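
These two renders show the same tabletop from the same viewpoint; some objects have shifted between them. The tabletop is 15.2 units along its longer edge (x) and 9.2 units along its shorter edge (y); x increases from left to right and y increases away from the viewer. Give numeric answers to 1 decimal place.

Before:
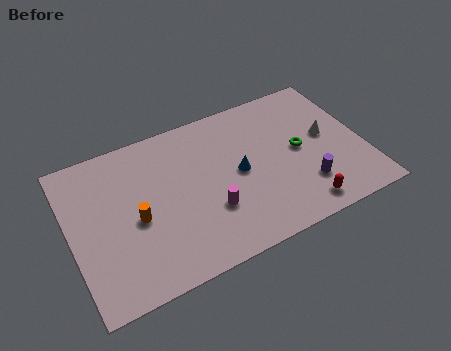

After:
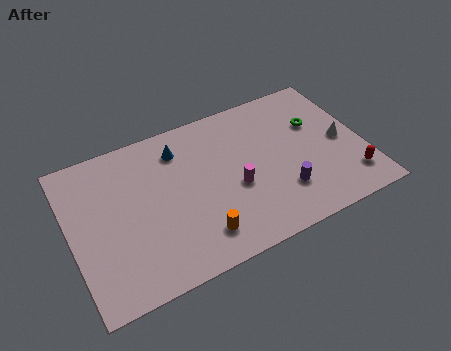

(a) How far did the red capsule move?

2.8

The red capsule was near (11.5, 1.2) before and (14.2, 1.9) after, so it travelled √(2.7² + 0.7²) ≈ 2.8 units.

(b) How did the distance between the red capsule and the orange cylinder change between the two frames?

-0.7

The distance was about 8.7 in the first image and 8.0 in the second, so they moved 0.7 units closer together.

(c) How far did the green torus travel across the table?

1.7

The green torus was near (11.9, 4.7) before and (13.0, 6.0) after, so it travelled √(1.1² + 1.3²) ≈ 1.7 units.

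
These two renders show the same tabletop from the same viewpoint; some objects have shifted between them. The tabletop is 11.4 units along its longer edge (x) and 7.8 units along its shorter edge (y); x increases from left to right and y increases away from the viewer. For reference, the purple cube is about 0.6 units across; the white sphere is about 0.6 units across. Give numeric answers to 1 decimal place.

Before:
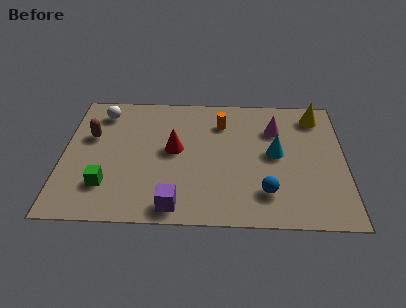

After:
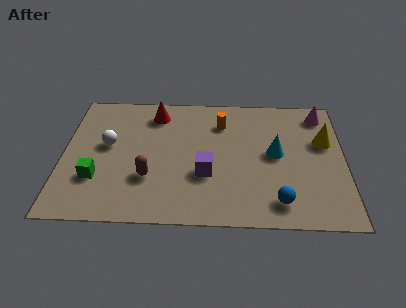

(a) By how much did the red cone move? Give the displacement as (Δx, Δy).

(-0.8, 2.2)

The red cone was at about (4.5, 4.2) and moved to about (3.7, 6.4).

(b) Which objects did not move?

the orange cylinder and the cyan cone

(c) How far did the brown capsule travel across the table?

3.4

From (1.1, 4.9) to (3.5, 2.5), the brown capsule covered √(2.4² + 2.4²) ≈ 3.4 units.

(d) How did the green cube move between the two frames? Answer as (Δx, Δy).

(-0.4, 0.4)

The green cube was at about (1.8, 2.0) and moved to about (1.4, 2.4).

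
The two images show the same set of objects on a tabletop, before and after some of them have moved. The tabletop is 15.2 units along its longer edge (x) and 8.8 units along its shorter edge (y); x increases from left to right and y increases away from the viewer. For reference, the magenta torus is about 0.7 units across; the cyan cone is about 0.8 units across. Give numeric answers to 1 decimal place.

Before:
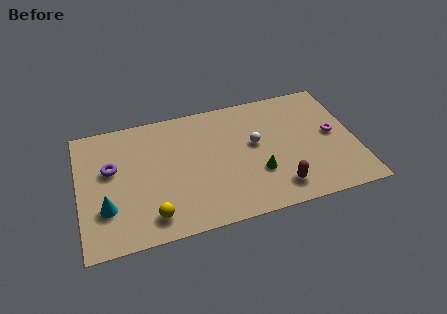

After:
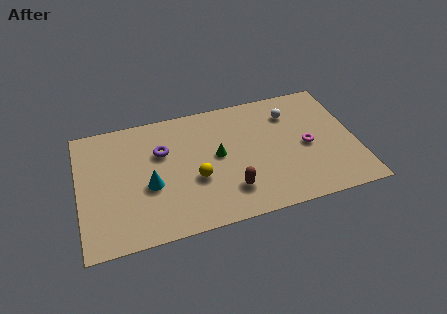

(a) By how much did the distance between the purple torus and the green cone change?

-5.1

They were about 8.3 units apart before and 3.2 after — 5.1 units closer together.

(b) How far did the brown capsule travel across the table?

2.6

From (10.7, 1.6) to (8.1, 2.1), the brown capsule covered √(2.6² + 0.5²) ≈ 2.6 units.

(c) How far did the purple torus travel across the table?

2.8

The purple torus moved from about (1.8, 5.3) to (4.6, 5.8), a distance of √(2.8² + 0.5²) ≈ 2.8.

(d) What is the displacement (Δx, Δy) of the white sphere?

(2.1, 1.7)

From the two frames, the white sphere sits at roughly (9.7, 5.0) before and (11.8, 6.7) after.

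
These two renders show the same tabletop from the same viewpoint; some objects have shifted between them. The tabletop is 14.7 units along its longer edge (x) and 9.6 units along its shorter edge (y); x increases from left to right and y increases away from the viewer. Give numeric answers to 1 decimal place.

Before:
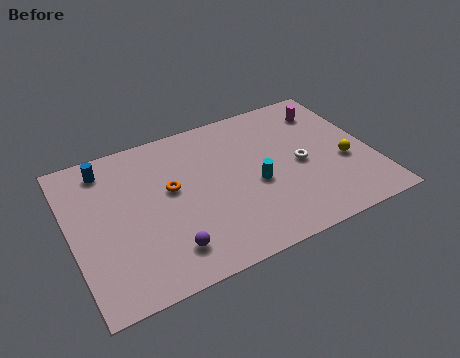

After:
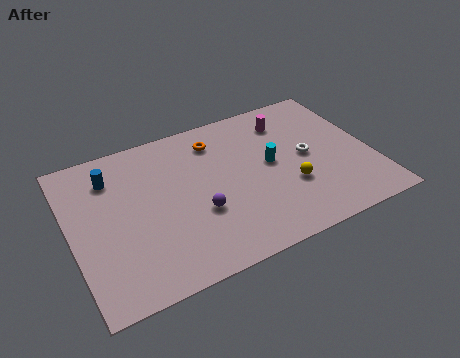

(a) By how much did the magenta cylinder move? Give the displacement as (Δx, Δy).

(-2.0, 0.0)

The magenta cylinder was at about (13.0, 7.6) and moved to about (11.0, 7.6).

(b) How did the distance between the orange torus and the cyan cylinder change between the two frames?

-0.7

They were about 4.2 units apart before and 3.5 after — 0.7 units closer together.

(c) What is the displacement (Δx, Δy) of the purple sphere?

(1.7, 1.6)

From the two frames, the purple sphere sits at roughly (4.3, 1.9) before and (6.0, 3.5) after.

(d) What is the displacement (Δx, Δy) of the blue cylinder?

(0.2, -0.7)

The blue cylinder was at about (2.0, 8.1) and moved to about (2.2, 7.4).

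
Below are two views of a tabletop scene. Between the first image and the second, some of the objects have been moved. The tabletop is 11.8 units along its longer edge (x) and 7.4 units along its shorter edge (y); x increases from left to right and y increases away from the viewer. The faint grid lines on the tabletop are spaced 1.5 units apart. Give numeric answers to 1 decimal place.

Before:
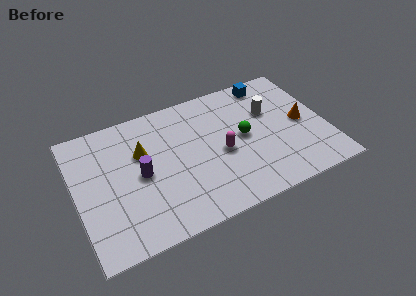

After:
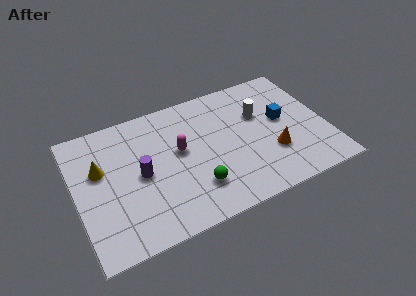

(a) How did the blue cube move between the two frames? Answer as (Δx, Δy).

(0.3, -2.4)

The blue cube was at about (9.5, 6.5) and moved to about (9.8, 4.1).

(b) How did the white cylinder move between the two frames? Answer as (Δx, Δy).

(-0.5, 0.0)

The white cylinder started near (9.3, 4.8) and ended near (8.8, 4.8).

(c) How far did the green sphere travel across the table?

3.1

The green sphere was near (7.9, 3.8) before and (5.4, 1.9) after, so it travelled √(2.5² + 1.9²) ≈ 3.1 units.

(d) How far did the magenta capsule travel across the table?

2.1

The magenta capsule was near (6.8, 3.3) before and (4.9, 4.2) after, so it travelled √(1.9² + 0.9²) ≈ 2.1 units.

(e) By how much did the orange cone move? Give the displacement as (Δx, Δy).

(-1.6, -1.2)

From the two frames, the orange cone sits at roughly (10.7, 3.6) before and (9.1, 2.4) after.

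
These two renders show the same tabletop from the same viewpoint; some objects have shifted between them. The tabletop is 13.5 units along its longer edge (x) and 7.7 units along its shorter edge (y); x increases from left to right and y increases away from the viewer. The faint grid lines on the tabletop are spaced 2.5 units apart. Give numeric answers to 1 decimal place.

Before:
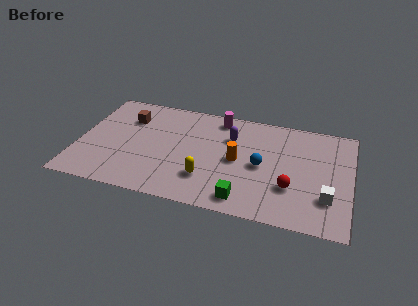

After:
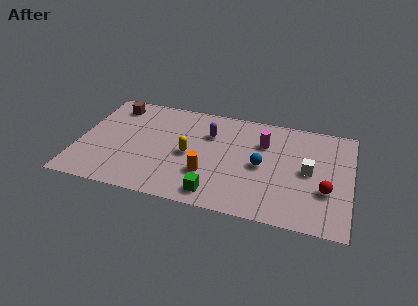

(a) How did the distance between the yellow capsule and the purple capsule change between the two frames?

-1.4

They were about 3.4 units apart before and 2.0 after — 1.4 units closer together.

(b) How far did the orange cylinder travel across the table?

2.0

From (7.9, 3.8) to (6.5, 2.4), the orange cylinder covered √(1.4² + 1.4²) ≈ 2.0 units.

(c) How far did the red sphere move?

1.7

The red sphere was near (10.6, 2.5) before and (12.3, 2.7) after, so it travelled √(1.7² + 0.2²) ≈ 1.7 units.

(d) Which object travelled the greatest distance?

the magenta cylinder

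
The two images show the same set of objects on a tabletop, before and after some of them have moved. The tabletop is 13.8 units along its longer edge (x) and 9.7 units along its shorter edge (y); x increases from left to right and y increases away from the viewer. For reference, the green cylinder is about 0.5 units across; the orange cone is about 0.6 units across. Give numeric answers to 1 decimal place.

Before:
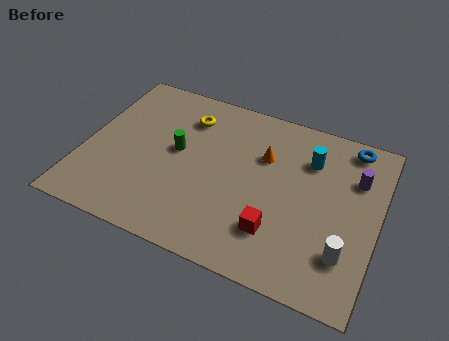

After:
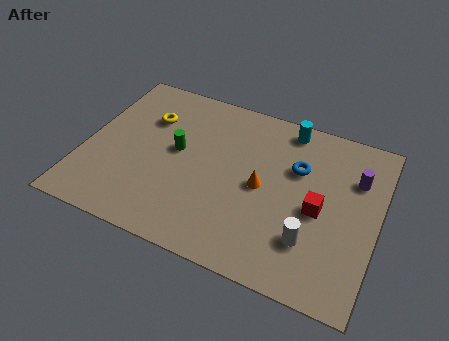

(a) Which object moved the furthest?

the blue torus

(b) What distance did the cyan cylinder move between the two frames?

1.9

The cyan cylinder moved from about (10.4, 7.1) to (9.2, 8.6), a distance of √(1.2² + 1.5²) ≈ 1.9.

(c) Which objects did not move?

the green cylinder and the purple cylinder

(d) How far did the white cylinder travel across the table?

1.6

From (12.5, 2.5) to (10.9, 2.6), the white cylinder covered √(1.6² + 0.1²) ≈ 1.6 units.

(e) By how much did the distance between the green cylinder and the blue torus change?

-2.9

They were about 8.6 units apart before and 5.7 after — 2.9 units closer together.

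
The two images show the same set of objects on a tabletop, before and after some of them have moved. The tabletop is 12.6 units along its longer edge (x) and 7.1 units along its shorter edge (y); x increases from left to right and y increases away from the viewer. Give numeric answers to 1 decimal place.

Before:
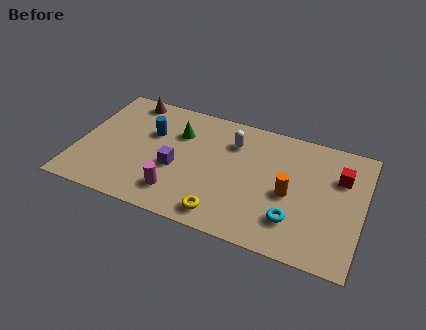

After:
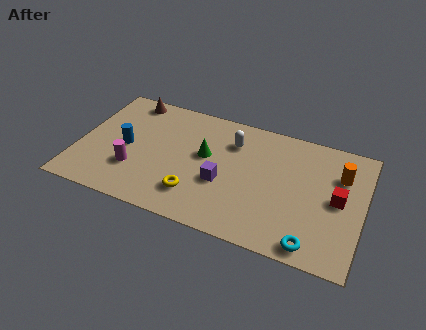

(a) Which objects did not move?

the white capsule and the brown cone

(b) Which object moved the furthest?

the orange cylinder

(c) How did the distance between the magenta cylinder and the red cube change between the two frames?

+1.3

Before: roughly 7.7 units apart; after: 9.0. That's 1.3 units further apart.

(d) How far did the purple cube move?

2.1

The purple cube moved from about (4.4, 2.9) to (6.5, 2.8), a distance of √(2.1² + 0.1²) ≈ 2.1.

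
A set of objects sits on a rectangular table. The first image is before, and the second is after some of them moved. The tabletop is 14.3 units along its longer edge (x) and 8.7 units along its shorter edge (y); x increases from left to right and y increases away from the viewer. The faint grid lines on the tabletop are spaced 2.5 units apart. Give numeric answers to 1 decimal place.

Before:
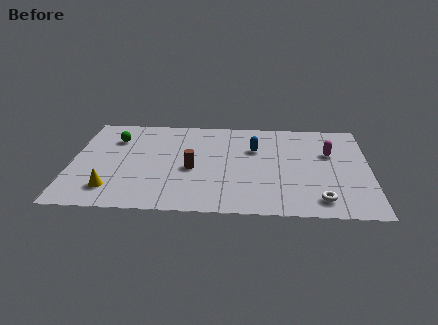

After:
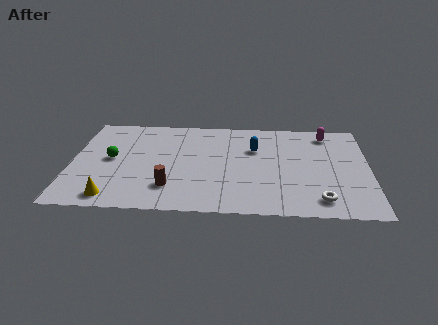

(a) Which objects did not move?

the blue capsule and the white torus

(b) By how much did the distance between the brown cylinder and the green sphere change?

-0.8

They were about 4.6 units apart before and 3.8 after — 0.8 units closer together.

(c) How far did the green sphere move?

1.9

The green sphere moved from about (2.0, 6.4) to (1.9, 4.5), a distance of √(0.1² + 1.9²) ≈ 1.9.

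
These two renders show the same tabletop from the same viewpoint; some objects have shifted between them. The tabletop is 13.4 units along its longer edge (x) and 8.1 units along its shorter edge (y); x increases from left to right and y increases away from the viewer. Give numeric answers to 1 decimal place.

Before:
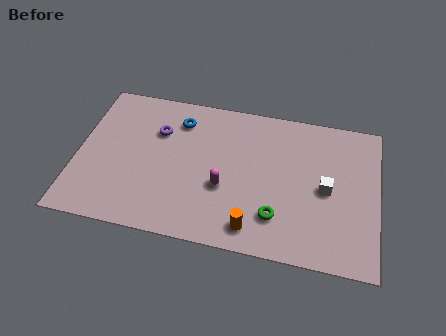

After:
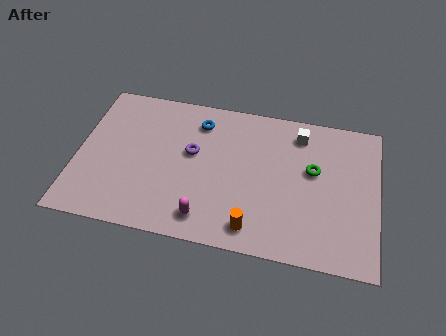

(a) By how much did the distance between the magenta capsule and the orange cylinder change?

-0.3

Before: roughly 2.4 units apart; after: 2.1. That's 0.3 units closer together.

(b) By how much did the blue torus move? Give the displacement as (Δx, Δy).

(0.9, 0.1)

The blue torus started near (4.4, 6.4) and ended near (5.3, 6.5).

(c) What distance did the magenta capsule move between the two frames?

1.9

The magenta capsule was near (6.6, 3.1) before and (5.9, 1.3) after, so it travelled √(0.7² + 1.8²) ≈ 1.9 units.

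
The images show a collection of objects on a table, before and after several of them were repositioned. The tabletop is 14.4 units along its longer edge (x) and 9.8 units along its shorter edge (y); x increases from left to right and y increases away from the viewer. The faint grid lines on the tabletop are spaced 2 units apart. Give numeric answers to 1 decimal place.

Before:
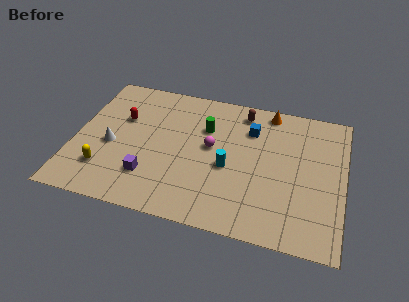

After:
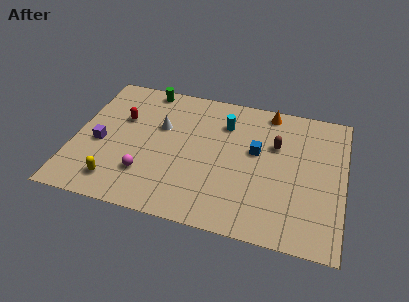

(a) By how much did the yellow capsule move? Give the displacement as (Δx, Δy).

(0.7, -0.7)

The yellow capsule was at about (1.8, 2.4) and moved to about (2.5, 1.7).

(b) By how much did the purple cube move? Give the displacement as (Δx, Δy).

(-2.8, 1.7)

The purple cube started near (4.2, 2.5) and ended near (1.4, 4.2).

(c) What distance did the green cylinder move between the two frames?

4.0

From (6.9, 6.7) to (3.5, 8.9), the green cylinder covered √(3.4² + 2.2²) ≈ 4.0 units.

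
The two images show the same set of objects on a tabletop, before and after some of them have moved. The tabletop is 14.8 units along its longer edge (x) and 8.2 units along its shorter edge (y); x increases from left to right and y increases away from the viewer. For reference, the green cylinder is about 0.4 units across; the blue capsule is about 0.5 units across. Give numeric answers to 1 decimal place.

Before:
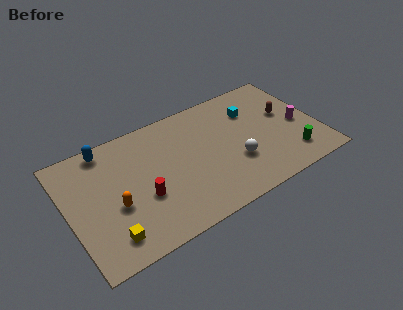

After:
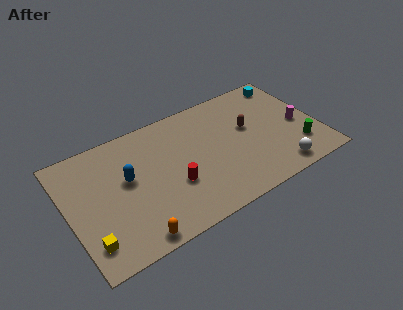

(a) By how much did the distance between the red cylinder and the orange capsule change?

+1.9

Before: roughly 1.6 units apart; after: 3.5. That's 1.9 units further apart.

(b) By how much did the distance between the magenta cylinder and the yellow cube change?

+1.1

Before: roughly 11.9 units apart; after: 13.0. That's 1.1 units further apart.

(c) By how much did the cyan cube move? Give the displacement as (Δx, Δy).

(2.4, 1.2)

The cyan cube was at about (11.2, 5.9) and moved to about (13.6, 7.1).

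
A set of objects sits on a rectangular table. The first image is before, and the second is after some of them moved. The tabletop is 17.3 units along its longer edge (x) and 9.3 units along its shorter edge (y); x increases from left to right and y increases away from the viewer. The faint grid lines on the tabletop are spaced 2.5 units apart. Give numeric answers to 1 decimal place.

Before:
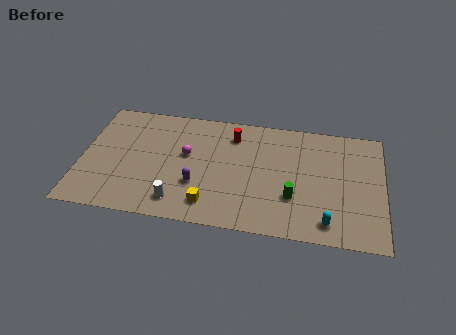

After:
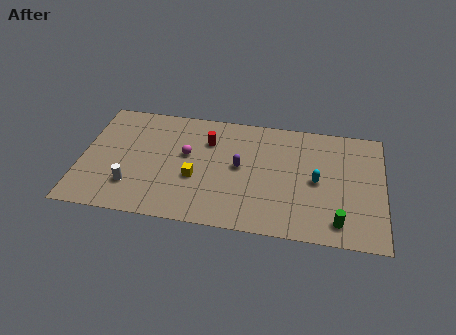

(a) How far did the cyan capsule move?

3.2

The cyan capsule was near (14.2, 1.4) before and (13.5, 4.5) after, so it travelled √(0.7² + 3.1²) ≈ 3.2 units.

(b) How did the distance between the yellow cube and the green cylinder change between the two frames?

+3.6

They were about 4.9 units apart before and 8.5 after — 3.6 units further apart.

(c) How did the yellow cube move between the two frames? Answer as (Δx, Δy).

(-0.9, 1.9)

The yellow cube was at about (7.5, 1.7) and moved to about (6.6, 3.6).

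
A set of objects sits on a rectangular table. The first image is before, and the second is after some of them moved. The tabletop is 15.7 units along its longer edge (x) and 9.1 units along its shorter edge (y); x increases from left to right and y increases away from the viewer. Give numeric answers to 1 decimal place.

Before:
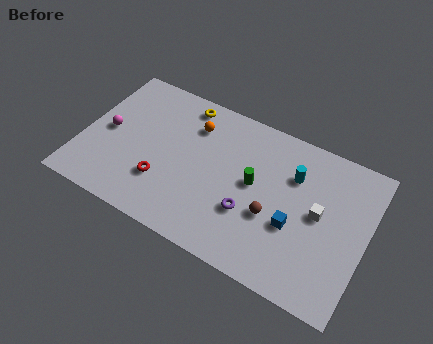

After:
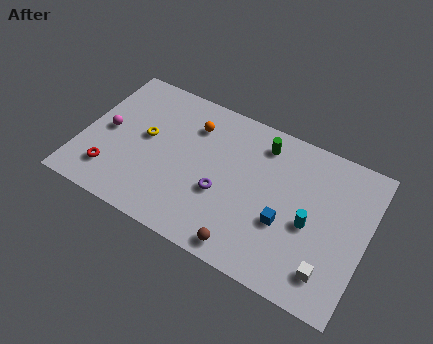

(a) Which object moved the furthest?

the yellow torus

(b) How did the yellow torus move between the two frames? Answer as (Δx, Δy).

(-1.7, -3.0)

The yellow torus started near (5.1, 8.0) and ended near (3.4, 5.0).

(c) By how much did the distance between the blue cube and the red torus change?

+2.4

Before: roughly 7.2 units apart; after: 9.6. That's 2.4 units further apart.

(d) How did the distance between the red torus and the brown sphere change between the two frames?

+1.7

They were about 6.1 units apart before and 7.8 after — 1.7 units further apart.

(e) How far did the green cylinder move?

2.6

The green cylinder was near (9.5, 4.9) before and (9.6, 7.5) after, so it travelled √(0.1² + 2.6²) ≈ 2.6 units.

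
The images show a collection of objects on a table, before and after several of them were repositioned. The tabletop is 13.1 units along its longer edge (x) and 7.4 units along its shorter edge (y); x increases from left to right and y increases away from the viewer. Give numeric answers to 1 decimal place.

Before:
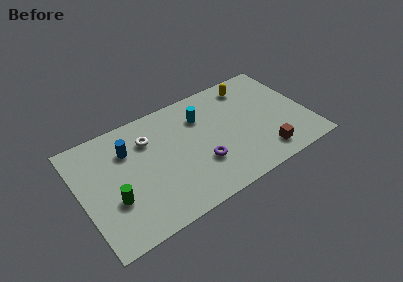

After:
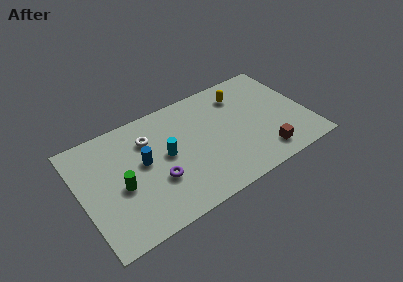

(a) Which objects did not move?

the white torus and the brown cube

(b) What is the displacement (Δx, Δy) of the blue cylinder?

(0.7, -1.2)

The blue cylinder started near (2.9, 5.3) and ended near (3.6, 4.1).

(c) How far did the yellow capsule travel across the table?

0.7

From (10.2, 6.2) to (9.6, 5.8), the yellow capsule covered √(0.6² + 0.4²) ≈ 0.7 units.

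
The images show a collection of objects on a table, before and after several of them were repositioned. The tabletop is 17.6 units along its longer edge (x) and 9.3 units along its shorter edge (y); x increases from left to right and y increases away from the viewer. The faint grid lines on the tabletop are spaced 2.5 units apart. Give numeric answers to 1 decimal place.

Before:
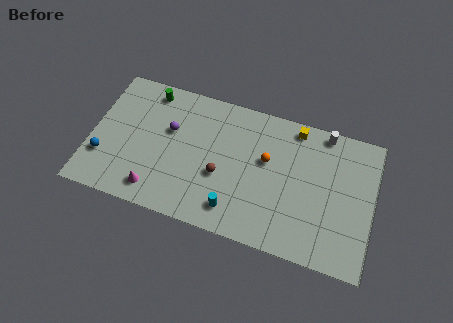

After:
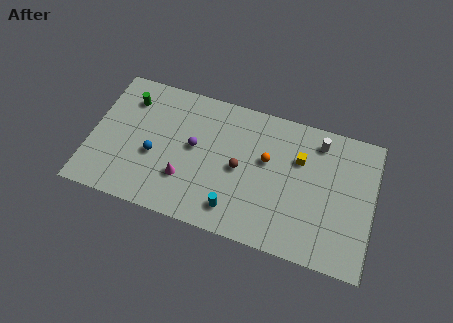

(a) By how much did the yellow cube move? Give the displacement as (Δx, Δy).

(0.4, -2.0)

From the two frames, the yellow cube sits at roughly (12.5, 8.3) before and (12.9, 6.3) after.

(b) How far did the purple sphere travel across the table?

1.7

The purple sphere was near (4.8, 5.8) before and (6.4, 5.1) after, so it travelled √(1.6² + 0.7²) ≈ 1.7 units.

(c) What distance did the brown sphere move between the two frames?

1.4

The brown sphere was near (8.2, 3.7) before and (9.3, 4.5) after, so it travelled √(1.1² + 0.8²) ≈ 1.4 units.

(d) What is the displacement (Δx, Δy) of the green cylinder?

(-1.2, -0.9)

From the two frames, the green cylinder sits at roughly (3.3, 8.1) before and (2.1, 7.2) after.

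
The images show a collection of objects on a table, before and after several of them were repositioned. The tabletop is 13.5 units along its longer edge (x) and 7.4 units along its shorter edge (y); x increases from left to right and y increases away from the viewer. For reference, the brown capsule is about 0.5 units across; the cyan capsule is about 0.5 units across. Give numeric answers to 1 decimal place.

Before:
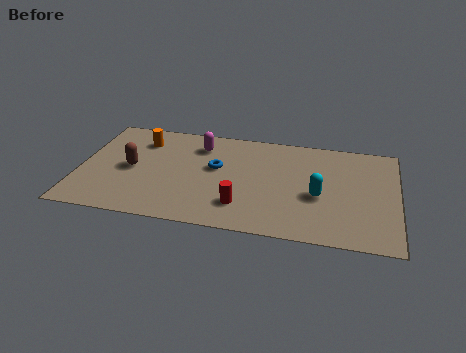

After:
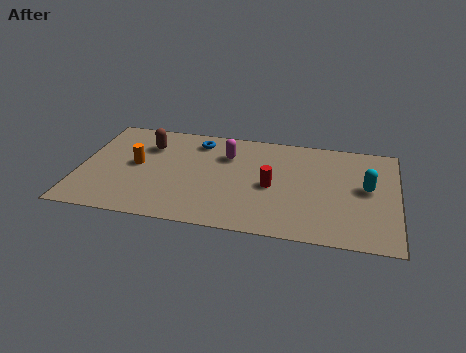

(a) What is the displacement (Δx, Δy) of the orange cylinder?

(-0.1, -1.8)

From the two frames, the orange cylinder sits at roughly (2.5, 5.7) before and (2.4, 3.9) after.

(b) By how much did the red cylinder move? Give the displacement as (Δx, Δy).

(1.2, 1.6)

From the two frames, the red cylinder sits at roughly (7.0, 1.8) before and (8.2, 3.4) after.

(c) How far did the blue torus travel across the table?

2.0

The blue torus was near (5.8, 4.3) before and (4.9, 6.1) after, so it travelled √(0.9² + 1.8²) ≈ 2.0 units.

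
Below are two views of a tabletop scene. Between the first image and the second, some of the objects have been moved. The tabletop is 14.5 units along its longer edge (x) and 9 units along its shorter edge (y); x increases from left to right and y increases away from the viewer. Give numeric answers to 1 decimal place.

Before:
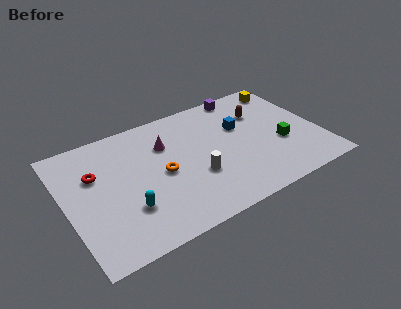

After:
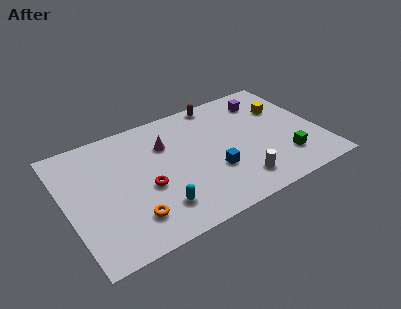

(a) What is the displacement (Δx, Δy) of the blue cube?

(-2.0, -2.6)

From the two frames, the blue cube sits at roughly (10.2, 5.7) before and (8.2, 3.1) after.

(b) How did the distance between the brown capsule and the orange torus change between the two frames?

+2.2

They were about 6.4 units apart before and 8.6 after — 2.2 units further apart.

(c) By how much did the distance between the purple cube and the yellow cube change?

-1.1

Before: roughly 2.5 units apart; after: 1.4. That's 1.1 units closer together.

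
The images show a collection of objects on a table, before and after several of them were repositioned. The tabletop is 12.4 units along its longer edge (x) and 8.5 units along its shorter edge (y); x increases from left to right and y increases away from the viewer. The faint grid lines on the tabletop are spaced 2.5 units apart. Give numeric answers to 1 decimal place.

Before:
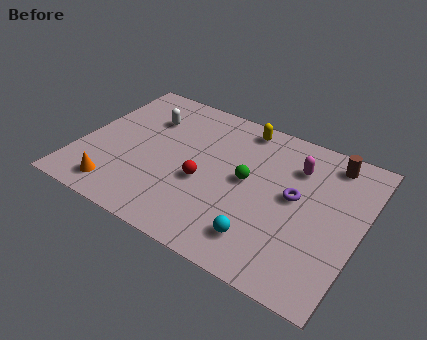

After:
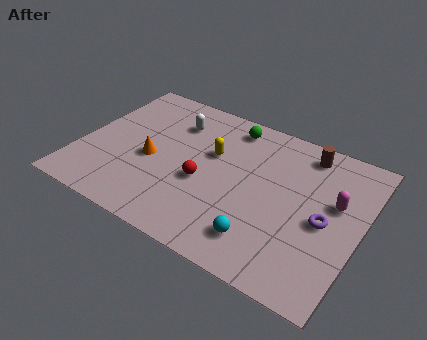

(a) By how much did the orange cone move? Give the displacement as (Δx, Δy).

(1.1, 2.4)

The orange cone started near (2.1, 1.3) and ended near (3.2, 3.7).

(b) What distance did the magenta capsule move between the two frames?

2.2

The magenta capsule was near (9.3, 6.3) before and (11.2, 5.1) after, so it travelled √(1.9² + 1.2²) ≈ 2.2 units.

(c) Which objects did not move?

the cyan sphere and the red sphere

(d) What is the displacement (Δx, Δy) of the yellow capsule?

(-1.0, -2.2)

The yellow capsule was at about (6.7, 7.5) and moved to about (5.7, 5.3).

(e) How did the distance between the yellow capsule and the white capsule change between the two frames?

-2.1

They were about 4.3 units apart before and 2.2 after — 2.1 units closer together.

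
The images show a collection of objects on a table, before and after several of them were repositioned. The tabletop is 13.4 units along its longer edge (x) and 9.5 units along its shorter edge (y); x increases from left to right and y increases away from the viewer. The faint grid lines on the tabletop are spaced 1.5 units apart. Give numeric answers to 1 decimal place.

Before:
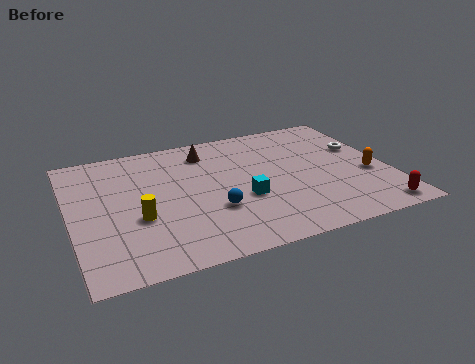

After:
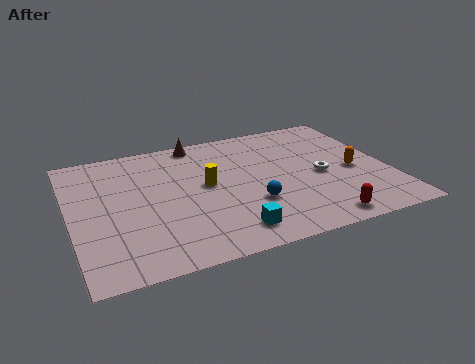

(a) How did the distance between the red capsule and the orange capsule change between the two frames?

+1.0

Before: roughly 2.7 units apart; after: 3.7. That's 1.0 units further apart.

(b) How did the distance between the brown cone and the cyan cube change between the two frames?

+2.9

They were about 4.2 units apart before and 7.1 after — 2.9 units further apart.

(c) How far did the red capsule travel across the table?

2.4

From (12.4, 1.0) to (10.0, 1.0), the red capsule covered √(2.4² + 0.0²) ≈ 2.4 units.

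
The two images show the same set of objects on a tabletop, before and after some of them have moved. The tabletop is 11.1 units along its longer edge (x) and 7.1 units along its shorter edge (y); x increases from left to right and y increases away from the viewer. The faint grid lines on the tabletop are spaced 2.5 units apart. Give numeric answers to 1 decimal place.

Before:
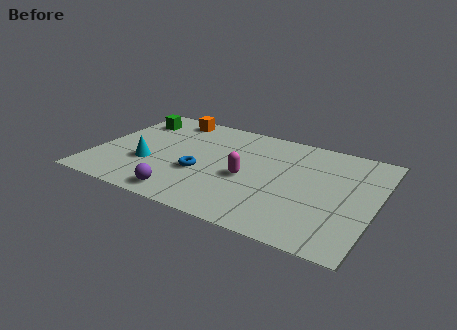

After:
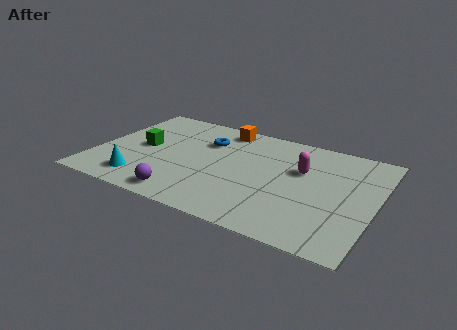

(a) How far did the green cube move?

2.0

The green cube moved from about (1.1, 5.5) to (1.8, 3.6), a distance of √(0.7² + 1.9²) ≈ 2.0.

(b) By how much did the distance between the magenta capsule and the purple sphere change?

+2.4

The distance was about 3.1 in the first image and 5.5 in the second, so they moved 2.4 units further apart.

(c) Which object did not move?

the purple sphere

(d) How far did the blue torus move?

2.3

The blue torus moved from about (4.3, 2.7) to (4.2, 5.0), a distance of √(0.1² + 2.3²) ≈ 2.3.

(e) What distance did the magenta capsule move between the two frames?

2.4

The magenta capsule moved from about (6.1, 3.1) to (8.1, 4.5), a distance of √(2.0² + 1.4²) ≈ 2.4.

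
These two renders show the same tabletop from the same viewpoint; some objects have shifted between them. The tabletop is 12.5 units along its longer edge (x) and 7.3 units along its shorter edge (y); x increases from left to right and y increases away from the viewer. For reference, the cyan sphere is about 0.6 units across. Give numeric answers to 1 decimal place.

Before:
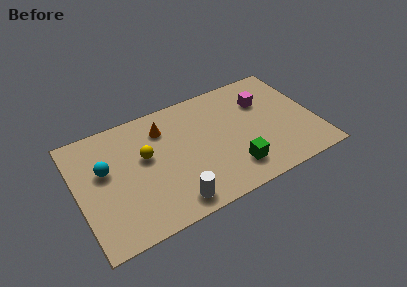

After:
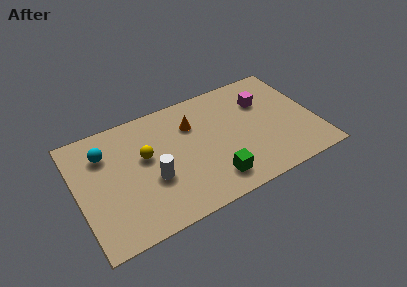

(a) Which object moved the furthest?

the white cylinder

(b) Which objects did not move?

the yellow sphere and the magenta cube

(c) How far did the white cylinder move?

2.0

From (4.6, 1.0) to (3.8, 2.8), the white cylinder covered √(0.8² + 1.8²) ≈ 2.0 units.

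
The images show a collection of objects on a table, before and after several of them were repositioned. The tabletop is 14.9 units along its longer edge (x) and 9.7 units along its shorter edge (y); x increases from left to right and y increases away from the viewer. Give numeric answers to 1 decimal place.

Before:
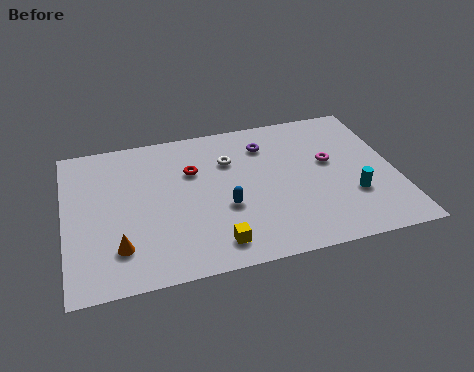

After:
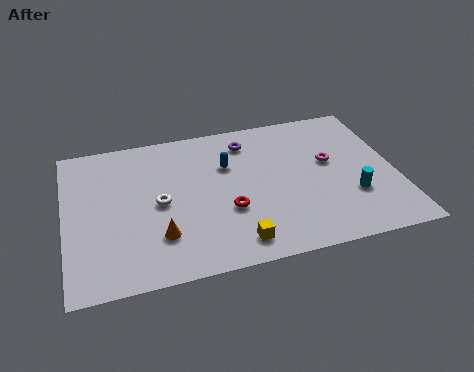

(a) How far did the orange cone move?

1.8

From (2.3, 2.3) to (4.1, 2.6), the orange cone covered √(1.8² + 0.3²) ≈ 1.8 units.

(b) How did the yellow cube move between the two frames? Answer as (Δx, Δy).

(0.9, -0.1)

The yellow cube was at about (6.5, 1.5) and moved to about (7.4, 1.4).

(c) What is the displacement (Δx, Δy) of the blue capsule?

(0.3, 2.8)

The blue capsule was at about (7.1, 3.7) and moved to about (7.4, 6.5).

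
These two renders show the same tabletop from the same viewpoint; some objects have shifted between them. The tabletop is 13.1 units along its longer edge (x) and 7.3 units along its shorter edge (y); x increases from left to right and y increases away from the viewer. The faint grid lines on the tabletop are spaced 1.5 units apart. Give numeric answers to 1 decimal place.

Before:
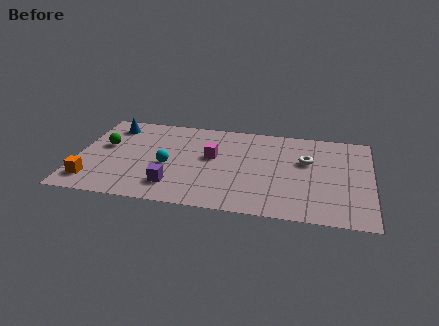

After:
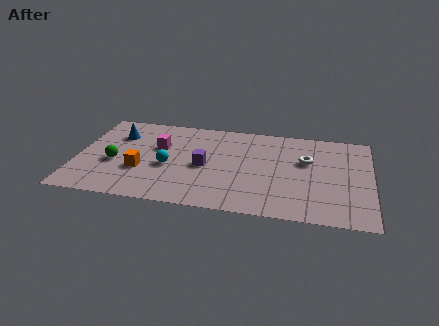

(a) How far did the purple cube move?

2.2

The purple cube was near (4.4, 1.6) before and (5.7, 3.4) after, so it travelled √(1.3² + 1.8²) ≈ 2.2 units.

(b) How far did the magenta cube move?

2.4

The magenta cube moved from about (6.0, 4.2) to (3.6, 4.6), a distance of √(2.4² + 0.4²) ≈ 2.4.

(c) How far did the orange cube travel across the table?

2.4

The orange cube was near (0.8, 1.4) before and (2.9, 2.6) after, so it travelled √(2.1² + 1.2²) ≈ 2.4 units.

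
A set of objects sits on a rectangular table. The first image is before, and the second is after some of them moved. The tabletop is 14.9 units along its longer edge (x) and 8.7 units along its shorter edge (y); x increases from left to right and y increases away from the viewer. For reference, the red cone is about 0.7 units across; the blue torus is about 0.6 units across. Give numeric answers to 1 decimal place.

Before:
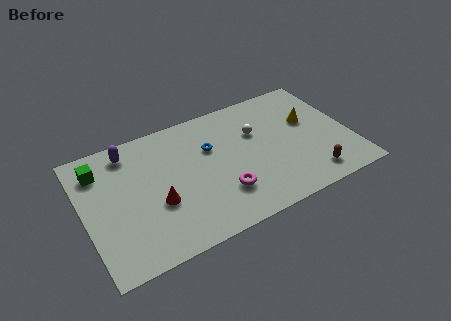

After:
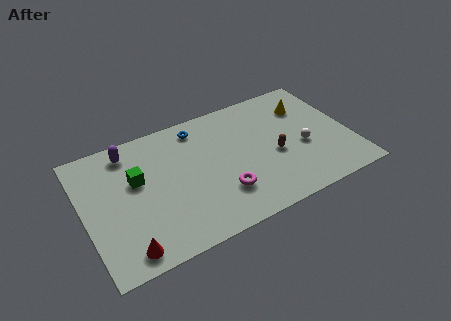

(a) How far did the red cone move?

3.0

The red cone moved from about (3.9, 3.3) to (1.9, 1.1), a distance of √(2.0² + 2.2²) ≈ 3.0.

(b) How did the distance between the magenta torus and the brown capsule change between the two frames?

-1.5

They were about 5.0 units apart before and 3.5 after — 1.5 units closer together.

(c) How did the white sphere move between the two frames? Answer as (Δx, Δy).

(2.4, -2.1)

From the two frames, the white sphere sits at roughly (9.8, 5.7) before and (12.2, 3.6) after.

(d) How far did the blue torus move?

1.8

The blue torus moved from about (7.2, 5.7) to (6.7, 7.4), a distance of √(0.5² + 1.7²) ≈ 1.8.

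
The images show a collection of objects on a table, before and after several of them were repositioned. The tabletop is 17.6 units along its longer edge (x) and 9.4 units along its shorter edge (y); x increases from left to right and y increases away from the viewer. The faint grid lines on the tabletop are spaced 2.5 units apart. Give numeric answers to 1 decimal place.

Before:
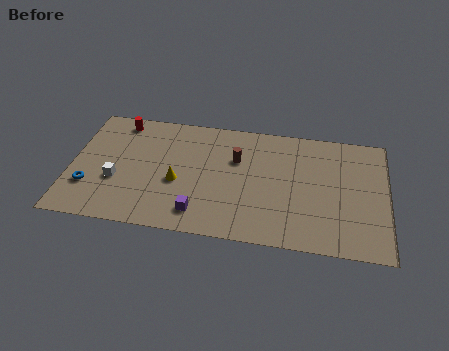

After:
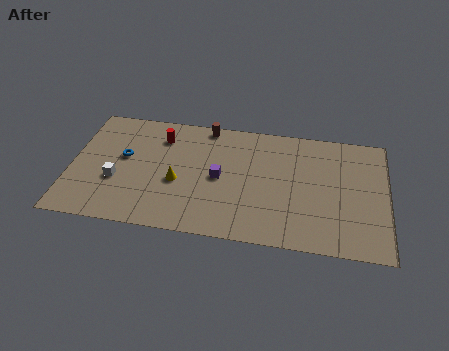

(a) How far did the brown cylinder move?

3.0

The brown cylinder moved from about (9.2, 6.2) to (7.4, 8.6), a distance of √(1.8² + 2.4²) ≈ 3.0.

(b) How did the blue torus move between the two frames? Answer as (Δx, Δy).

(1.8, 2.6)

The blue torus started near (1.1, 2.8) and ended near (2.9, 5.4).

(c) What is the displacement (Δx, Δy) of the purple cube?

(1.0, 2.9)

The purple cube started near (7.3, 1.7) and ended near (8.3, 4.6).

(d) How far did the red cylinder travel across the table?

2.6

The red cylinder was near (2.5, 8.2) before and (4.9, 7.3) after, so it travelled √(2.4² + 0.9²) ≈ 2.6 units.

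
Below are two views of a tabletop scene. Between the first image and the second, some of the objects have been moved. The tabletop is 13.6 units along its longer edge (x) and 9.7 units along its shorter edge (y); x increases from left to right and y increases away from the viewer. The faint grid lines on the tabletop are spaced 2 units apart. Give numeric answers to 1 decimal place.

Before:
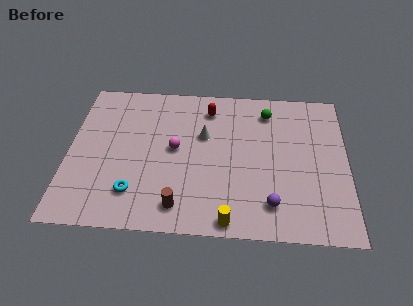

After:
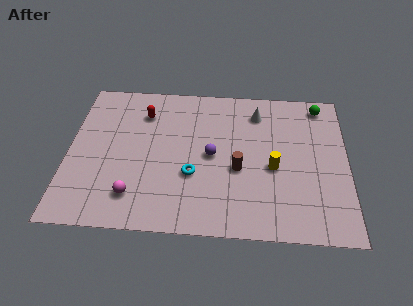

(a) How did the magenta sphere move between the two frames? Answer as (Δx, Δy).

(-1.9, -3.1)

From the two frames, the magenta sphere sits at roughly (5.2, 5.1) before and (3.3, 2.0) after.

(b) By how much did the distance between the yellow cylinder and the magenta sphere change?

+2.0

They were about 5.1 units apart before and 7.1 after — 2.0 units further apart.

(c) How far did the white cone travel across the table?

3.1

From (6.6, 6.1) to (9.2, 7.8), the white cone covered √(2.6² + 1.7²) ≈ 3.1 units.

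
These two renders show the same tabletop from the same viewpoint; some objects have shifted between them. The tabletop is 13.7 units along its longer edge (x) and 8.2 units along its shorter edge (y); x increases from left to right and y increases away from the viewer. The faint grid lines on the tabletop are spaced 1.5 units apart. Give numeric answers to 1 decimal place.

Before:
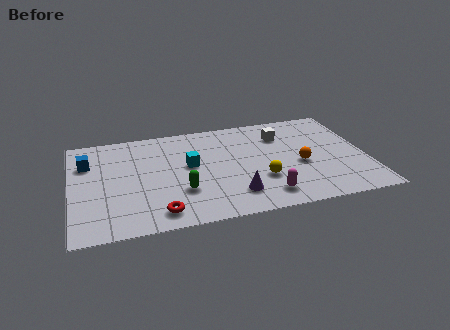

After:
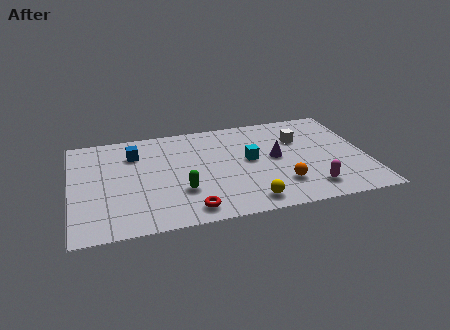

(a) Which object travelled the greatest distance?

the purple cone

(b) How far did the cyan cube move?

2.8

The cyan cube was near (5.5, 4.6) before and (8.3, 4.4) after, so it travelled √(2.8² + 0.2²) ≈ 2.8 units.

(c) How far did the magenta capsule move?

2.1

The magenta capsule was near (8.8, 1.4) before and (10.9, 1.5) after, so it travelled √(2.1² + 0.1²) ≈ 2.1 units.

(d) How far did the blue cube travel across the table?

2.2

The blue cube was near (0.8, 5.8) before and (3.0, 6.1) after, so it travelled √(2.2² + 0.3²) ≈ 2.2 units.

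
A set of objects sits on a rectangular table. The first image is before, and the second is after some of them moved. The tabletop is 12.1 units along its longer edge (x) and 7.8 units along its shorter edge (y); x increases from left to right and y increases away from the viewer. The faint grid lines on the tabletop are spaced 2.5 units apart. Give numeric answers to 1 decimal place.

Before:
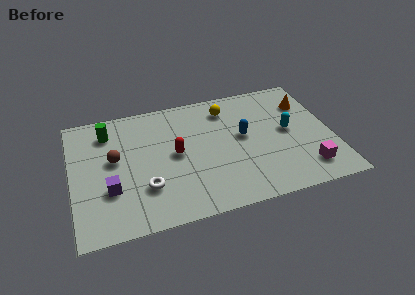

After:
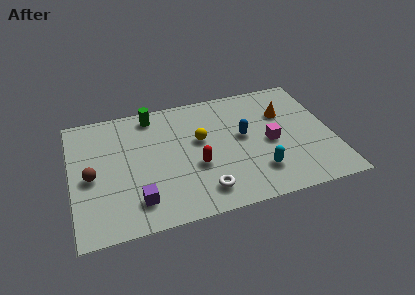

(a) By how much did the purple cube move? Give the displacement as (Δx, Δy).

(1.2, -1.0)

The purple cube started near (1.7, 2.6) and ended near (2.9, 1.6).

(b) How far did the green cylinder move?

2.2

The green cylinder was near (1.8, 6.2) before and (3.9, 6.8) after, so it travelled √(2.1² + 0.6²) ≈ 2.2 units.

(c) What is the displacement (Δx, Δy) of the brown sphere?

(-1.1, -0.8)

The brown sphere was at about (2.0, 4.4) and moved to about (0.9, 3.6).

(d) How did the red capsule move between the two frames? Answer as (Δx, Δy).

(0.9, -1.0)

The red capsule was at about (4.8, 4.0) and moved to about (5.7, 3.0).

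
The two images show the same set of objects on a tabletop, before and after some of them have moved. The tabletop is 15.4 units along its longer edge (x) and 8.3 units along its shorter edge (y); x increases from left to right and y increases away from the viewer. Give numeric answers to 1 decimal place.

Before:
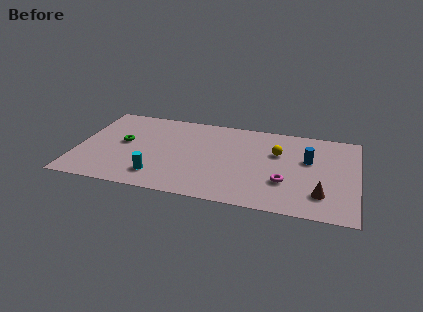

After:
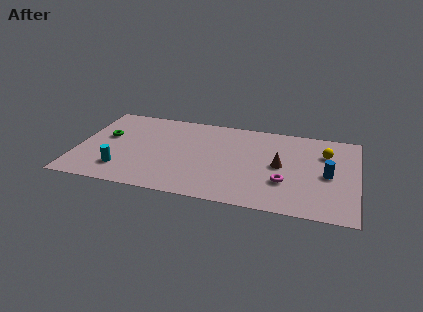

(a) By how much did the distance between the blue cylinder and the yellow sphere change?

+0.3

The distance was about 1.7 in the first image and 2.0 in the second, so they moved 0.3 units further apart.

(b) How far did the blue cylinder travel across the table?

1.6

From (12.7, 5.1) to (13.8, 3.9), the blue cylinder covered √(1.1² + 1.2²) ≈ 1.6 units.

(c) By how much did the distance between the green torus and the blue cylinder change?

+2.1

Before: roughly 10.2 units apart; after: 12.3. That's 2.1 units further apart.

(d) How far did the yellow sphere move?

2.6

The yellow sphere moved from about (11.0, 5.4) to (13.6, 5.9), a distance of √(2.6² + 0.5²) ≈ 2.6.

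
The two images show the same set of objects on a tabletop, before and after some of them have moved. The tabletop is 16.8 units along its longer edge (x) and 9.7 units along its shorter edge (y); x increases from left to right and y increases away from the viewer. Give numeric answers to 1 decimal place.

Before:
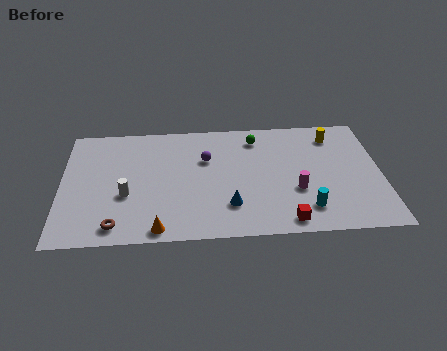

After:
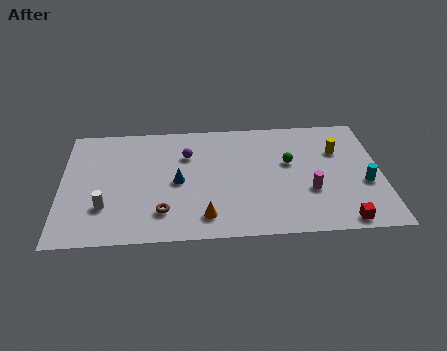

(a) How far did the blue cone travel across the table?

3.4

From (8.8, 2.5) to (6.1, 4.6), the blue cone covered √(2.7² + 2.1²) ≈ 3.4 units.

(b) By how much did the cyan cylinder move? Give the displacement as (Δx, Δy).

(3.1, 1.8)

The cyan cylinder started near (12.8, 2.0) and ended near (15.9, 3.8).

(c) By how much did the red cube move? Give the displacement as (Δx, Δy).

(2.9, -0.2)

The red cube started near (11.7, 1.1) and ended near (14.6, 0.9).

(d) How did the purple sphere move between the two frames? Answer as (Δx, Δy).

(-1.0, 0.4)

From the two frames, the purple sphere sits at roughly (7.6, 6.4) before and (6.6, 6.8) after.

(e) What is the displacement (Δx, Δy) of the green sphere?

(1.7, -2.2)

The green sphere was at about (10.3, 8.0) and moved to about (12.0, 5.8).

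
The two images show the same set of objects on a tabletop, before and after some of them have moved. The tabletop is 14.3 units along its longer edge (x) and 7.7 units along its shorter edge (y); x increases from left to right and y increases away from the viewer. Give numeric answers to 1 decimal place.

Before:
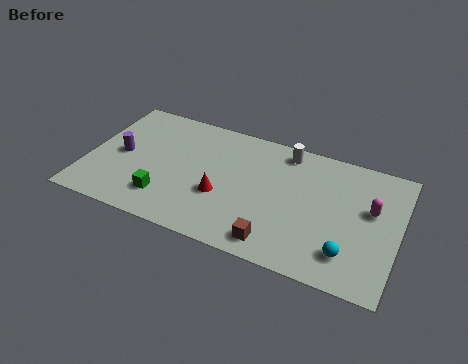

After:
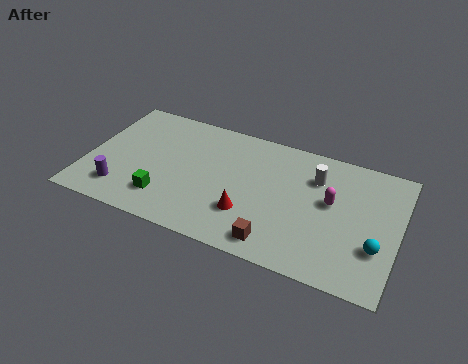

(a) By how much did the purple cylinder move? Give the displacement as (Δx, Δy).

(0.3, -2.2)

The purple cylinder started near (1.5, 3.8) and ended near (1.8, 1.6).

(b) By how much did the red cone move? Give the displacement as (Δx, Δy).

(1.3, -0.6)

From the two frames, the red cone sits at roughly (6.3, 2.9) before and (7.6, 2.3) after.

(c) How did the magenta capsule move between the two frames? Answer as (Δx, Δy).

(-1.8, -0.2)

The magenta capsule was at about (13.0, 4.6) and moved to about (11.2, 4.4).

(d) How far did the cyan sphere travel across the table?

1.4

The cyan sphere moved from about (12.2, 1.7) to (13.4, 2.5), a distance of √(1.2² + 0.8²) ≈ 1.4.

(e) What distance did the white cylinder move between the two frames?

1.9

The white cylinder was near (8.9, 6.7) before and (10.4, 5.6) after, so it travelled √(1.5² + 1.1²) ≈ 1.9 units.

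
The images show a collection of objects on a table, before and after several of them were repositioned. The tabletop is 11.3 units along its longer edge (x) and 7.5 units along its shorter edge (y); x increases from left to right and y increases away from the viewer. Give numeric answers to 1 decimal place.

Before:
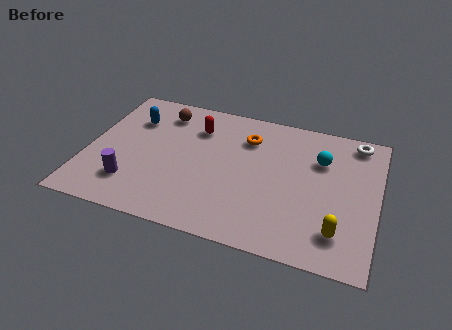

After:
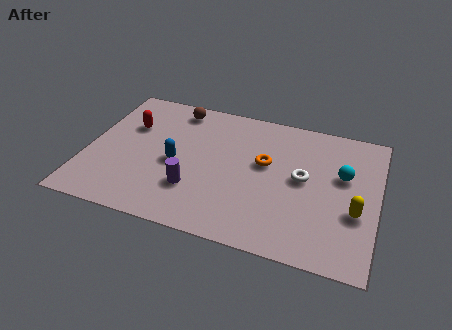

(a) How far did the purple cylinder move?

2.4

The purple cylinder was near (1.9, 1.8) before and (4.3, 2.2) after, so it travelled √(2.4² + 0.4²) ≈ 2.4 units.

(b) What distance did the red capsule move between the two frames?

2.7

From (4.1, 5.6) to (1.5, 5.0), the red capsule covered √(2.6² + 0.6²) ≈ 2.7 units.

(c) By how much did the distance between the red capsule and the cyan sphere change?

+3.5

The distance was about 4.9 in the first image and 8.4 in the second, so they moved 3.5 units further apart.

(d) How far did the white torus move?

3.2

From (10.3, 6.6) to (8.4, 4.0), the white torus covered √(1.9² + 2.6²) ≈ 3.2 units.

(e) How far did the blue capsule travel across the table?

2.8

The blue capsule was near (1.6, 5.4) before and (3.5, 3.4) after, so it travelled √(1.9² + 2.0²) ≈ 2.8 units.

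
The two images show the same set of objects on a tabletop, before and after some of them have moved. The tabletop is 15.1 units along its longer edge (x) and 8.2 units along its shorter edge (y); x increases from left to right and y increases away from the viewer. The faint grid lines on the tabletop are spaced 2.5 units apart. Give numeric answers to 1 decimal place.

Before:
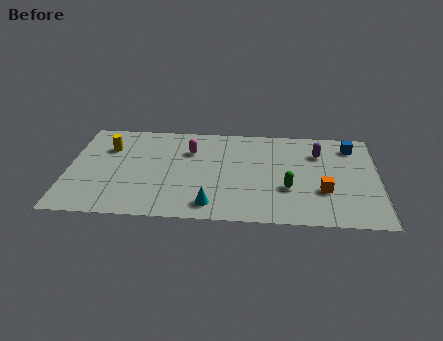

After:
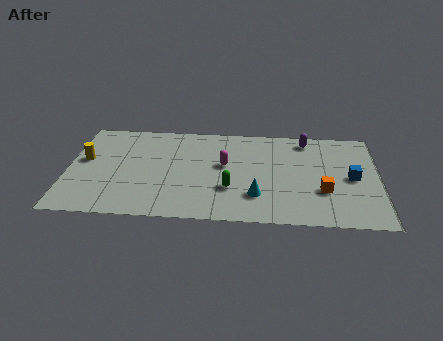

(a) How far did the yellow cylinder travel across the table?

1.6

The yellow cylinder was near (1.9, 5.8) before and (0.8, 4.7) after, so it travelled √(1.1² + 1.1²) ≈ 1.6 units.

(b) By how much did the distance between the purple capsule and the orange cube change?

+1.2

They were about 3.2 units apart before and 4.4 after — 1.2 units further apart.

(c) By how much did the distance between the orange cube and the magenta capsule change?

-2.0

The distance was about 7.2 in the first image and 5.2 in the second, so they moved 2.0 units closer together.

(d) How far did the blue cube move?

2.7

The blue cube moved from about (13.8, 6.7) to (13.8, 4.0), a distance of √(0.0² + 2.7²) ≈ 2.7.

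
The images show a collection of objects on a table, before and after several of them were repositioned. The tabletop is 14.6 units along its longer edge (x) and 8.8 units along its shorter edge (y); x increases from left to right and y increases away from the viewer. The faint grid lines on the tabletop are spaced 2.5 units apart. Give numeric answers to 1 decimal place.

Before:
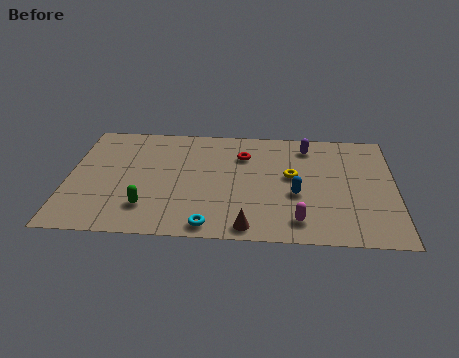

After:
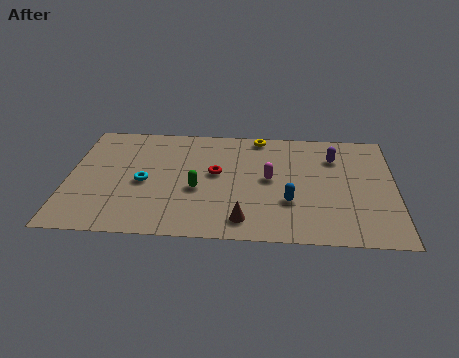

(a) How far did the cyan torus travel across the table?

4.3

From (6.4, 0.9) to (3.4, 4.0), the cyan torus covered √(3.0² + 3.1²) ≈ 4.3 units.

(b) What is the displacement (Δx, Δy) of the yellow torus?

(-1.5, 3.1)

The yellow torus was at about (10.0, 4.9) and moved to about (8.5, 8.0).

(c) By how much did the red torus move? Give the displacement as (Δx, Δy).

(-1.2, -1.5)

The red torus was at about (7.8, 6.4) and moved to about (6.6, 4.9).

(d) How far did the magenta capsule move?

3.4

From (10.3, 1.5) to (9.0, 4.6), the magenta capsule covered √(1.3² + 3.1²) ≈ 3.4 units.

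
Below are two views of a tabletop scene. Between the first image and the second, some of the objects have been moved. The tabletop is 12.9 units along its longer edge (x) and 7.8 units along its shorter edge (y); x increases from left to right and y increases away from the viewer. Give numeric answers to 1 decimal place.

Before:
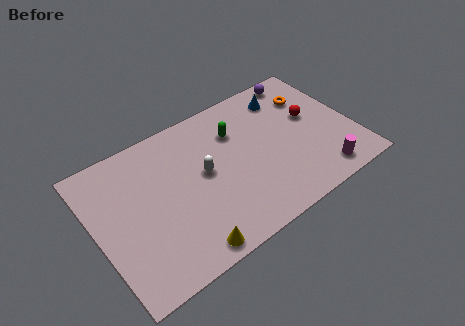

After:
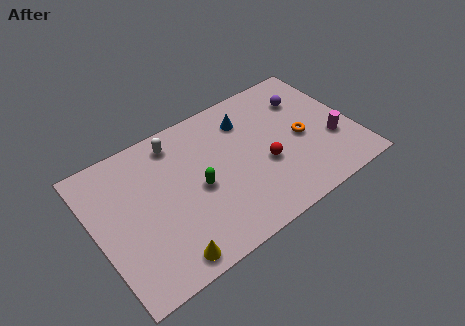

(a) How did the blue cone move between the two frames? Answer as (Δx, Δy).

(-2.1, -0.3)

The blue cone was at about (10.0, 6.3) and moved to about (7.9, 6.0).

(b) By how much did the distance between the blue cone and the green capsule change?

+1.0

They were about 2.8 units apart before and 3.8 after — 1.0 units further apart.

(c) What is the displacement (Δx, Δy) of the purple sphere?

(-0.1, -1.3)

From the two frames, the purple sphere sits at roughly (11.0, 7.0) before and (10.9, 5.7) after.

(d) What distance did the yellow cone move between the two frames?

1.0

From (3.9, 0.8) to (2.9, 0.9), the yellow cone covered √(1.0² + 0.1²) ≈ 1.0 units.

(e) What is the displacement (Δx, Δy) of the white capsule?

(-1.0, 2.4)

The white capsule started near (5.4, 4.2) and ended near (4.4, 6.6).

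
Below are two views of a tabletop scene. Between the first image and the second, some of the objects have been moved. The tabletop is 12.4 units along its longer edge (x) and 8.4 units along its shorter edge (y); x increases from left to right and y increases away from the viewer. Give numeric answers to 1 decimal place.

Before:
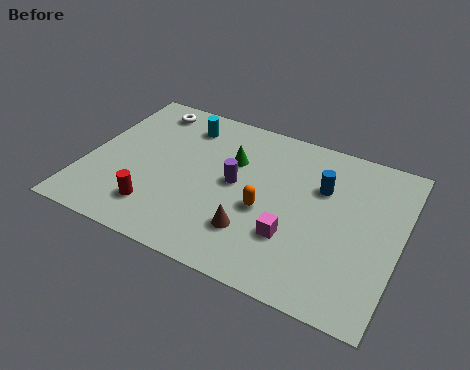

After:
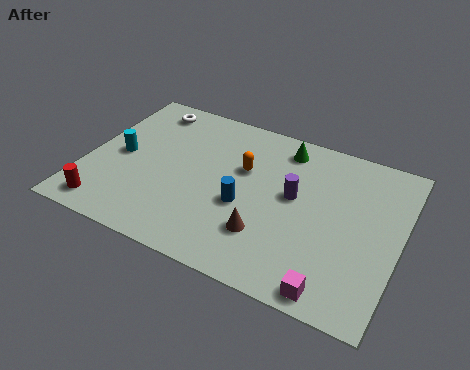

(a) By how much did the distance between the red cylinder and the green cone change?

+4.2

The distance was about 4.5 in the first image and 8.7 in the second, so they moved 4.2 units further apart.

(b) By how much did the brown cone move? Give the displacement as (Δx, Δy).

(0.5, 0.1)

From the two frames, the brown cone sits at roughly (6.9, 2.2) before and (7.4, 2.3) after.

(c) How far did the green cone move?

2.4

The green cone was near (5.6, 5.6) before and (7.5, 7.1) after, so it travelled √(1.9² + 1.5²) ≈ 2.4 units.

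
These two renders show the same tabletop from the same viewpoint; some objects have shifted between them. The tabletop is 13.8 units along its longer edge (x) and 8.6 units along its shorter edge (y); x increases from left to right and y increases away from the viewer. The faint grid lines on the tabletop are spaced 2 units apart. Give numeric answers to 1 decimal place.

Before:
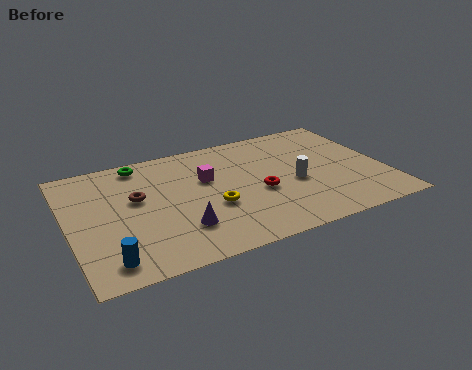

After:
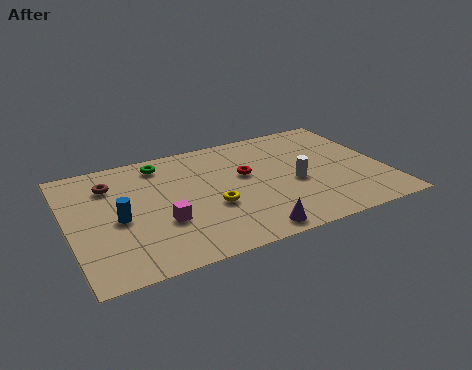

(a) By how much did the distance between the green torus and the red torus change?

-2.1

They were about 6.2 units apart before and 4.1 after — 2.1 units closer together.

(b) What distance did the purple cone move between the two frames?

3.1

The purple cone was near (4.6, 2.3) before and (7.4, 0.9) after, so it travelled √(2.8² + 1.4²) ≈ 3.1 units.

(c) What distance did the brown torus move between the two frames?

1.7

The brown torus was near (3.0, 5.1) before and (2.0, 6.5) after, so it travelled √(1.0² + 1.4²) ≈ 1.7 units.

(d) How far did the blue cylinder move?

2.7

The blue cylinder was near (1.4, 1.3) before and (2.1, 3.9) after, so it travelled √(0.7² + 2.6²) ≈ 2.7 units.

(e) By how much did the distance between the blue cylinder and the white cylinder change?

-1.0

They were about 8.7 units apart before and 7.7 after — 1.0 units closer together.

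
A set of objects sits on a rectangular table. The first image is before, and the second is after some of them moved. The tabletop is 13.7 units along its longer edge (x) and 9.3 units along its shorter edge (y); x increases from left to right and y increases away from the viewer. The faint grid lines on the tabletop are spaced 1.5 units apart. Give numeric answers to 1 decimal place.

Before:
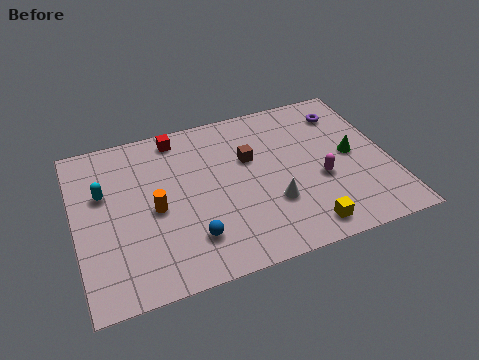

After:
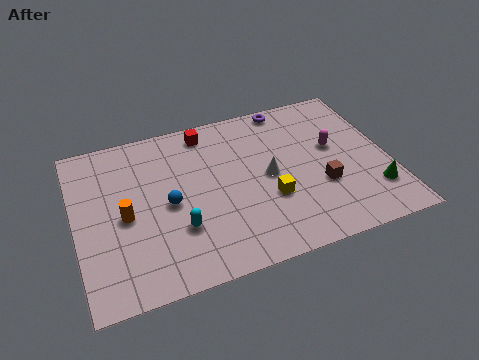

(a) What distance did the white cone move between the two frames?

1.6

The white cone moved from about (8.4, 3.0) to (8.4, 4.6), a distance of √(0.0² + 1.6²) ≈ 1.6.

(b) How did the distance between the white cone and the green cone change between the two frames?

+0.9

They were about 4.1 units apart before and 5.0 after — 0.9 units further apart.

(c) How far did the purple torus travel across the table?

2.6

The purple torus was near (12.1, 7.4) before and (9.7, 8.5) after, so it travelled √(2.4² + 1.1²) ≈ 2.6 units.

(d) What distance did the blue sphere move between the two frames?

2.3

From (4.8, 2.2) to (4.0, 4.4), the blue sphere covered √(0.8² + 2.2²) ≈ 2.3 units.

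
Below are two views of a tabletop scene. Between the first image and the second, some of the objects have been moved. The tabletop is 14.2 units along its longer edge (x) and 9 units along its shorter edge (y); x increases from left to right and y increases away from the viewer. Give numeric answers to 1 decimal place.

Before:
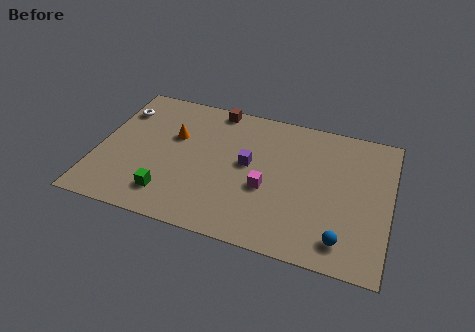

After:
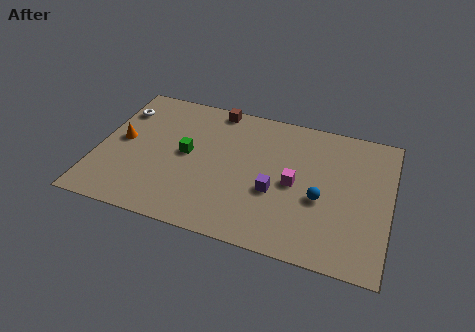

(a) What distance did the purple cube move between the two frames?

2.0

From (7.3, 4.9) to (8.7, 3.5), the purple cube covered √(1.4² + 1.4²) ≈ 2.0 units.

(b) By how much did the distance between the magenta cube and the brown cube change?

+0.3

They were about 5.4 units apart before and 5.7 after — 0.3 units further apart.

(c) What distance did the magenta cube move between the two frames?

1.5

The magenta cube was near (8.3, 3.6) before and (9.6, 4.3) after, so it travelled √(1.3² + 0.7²) ≈ 1.5 units.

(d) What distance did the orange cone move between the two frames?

2.7

From (3.6, 5.7) to (1.1, 4.7), the orange cone covered √(2.5² + 1.0²) ≈ 2.7 units.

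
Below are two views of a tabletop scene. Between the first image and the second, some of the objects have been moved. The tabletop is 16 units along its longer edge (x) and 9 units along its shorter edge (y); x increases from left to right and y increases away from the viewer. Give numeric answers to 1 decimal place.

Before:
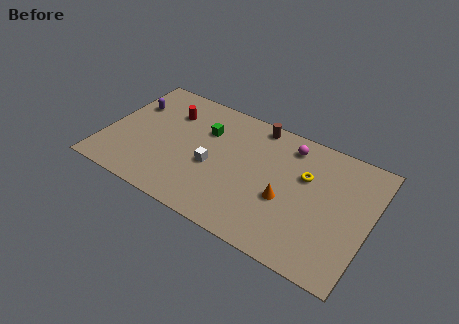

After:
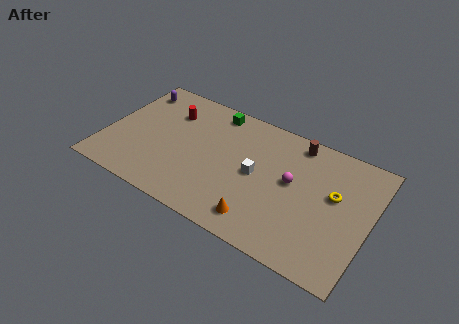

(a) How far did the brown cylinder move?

2.5

The brown cylinder moved from about (8.7, 8.1) to (11.2, 7.9), a distance of √(2.5² + 0.2²) ≈ 2.5.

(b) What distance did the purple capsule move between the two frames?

1.2

From (1.2, 6.2) to (1.1, 7.4), the purple capsule covered √(0.1² + 1.2²) ≈ 1.2 units.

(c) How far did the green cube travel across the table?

1.7

From (5.8, 6.2) to (6.1, 7.9), the green cube covered √(0.3² + 1.7²) ≈ 1.7 units.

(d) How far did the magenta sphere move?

2.5

The magenta sphere moved from about (10.8, 7.5) to (11.3, 5.0), a distance of √(0.5² + 2.5²) ≈ 2.5.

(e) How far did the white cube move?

2.7

From (6.6, 3.8) to (9.2, 4.5), the white cube covered √(2.6² + 0.7²) ≈ 2.7 units.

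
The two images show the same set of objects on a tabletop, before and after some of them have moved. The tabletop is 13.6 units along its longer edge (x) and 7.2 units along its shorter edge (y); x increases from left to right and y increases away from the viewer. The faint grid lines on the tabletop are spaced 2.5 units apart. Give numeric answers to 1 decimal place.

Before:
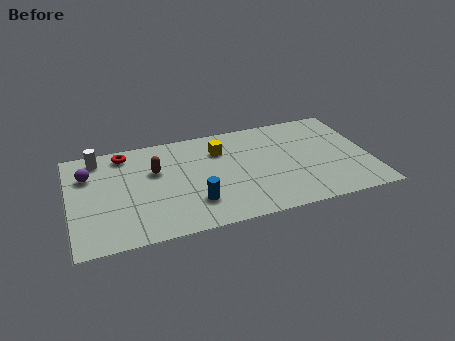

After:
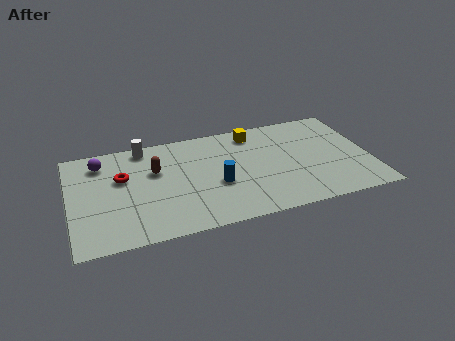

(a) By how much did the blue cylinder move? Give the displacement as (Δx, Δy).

(1.1, 1.0)

The blue cylinder started near (5.5, 1.9) and ended near (6.6, 2.9).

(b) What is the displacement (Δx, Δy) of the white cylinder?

(2.1, 0.2)

The white cylinder was at about (1.4, 6.2) and moved to about (3.5, 6.4).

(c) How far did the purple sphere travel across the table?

0.9

From (0.9, 5.1) to (1.5, 5.8), the purple sphere covered √(0.6² + 0.7²) ≈ 0.9 units.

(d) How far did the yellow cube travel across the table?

1.8

The yellow cube moved from about (6.9, 5.3) to (8.5, 6.1), a distance of √(1.6² + 0.8²) ≈ 1.8.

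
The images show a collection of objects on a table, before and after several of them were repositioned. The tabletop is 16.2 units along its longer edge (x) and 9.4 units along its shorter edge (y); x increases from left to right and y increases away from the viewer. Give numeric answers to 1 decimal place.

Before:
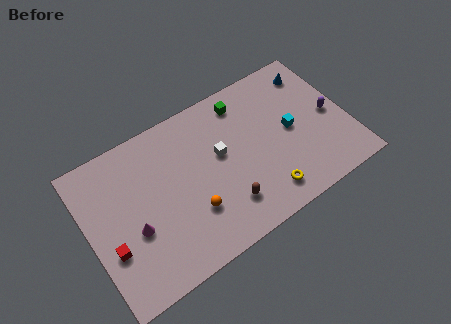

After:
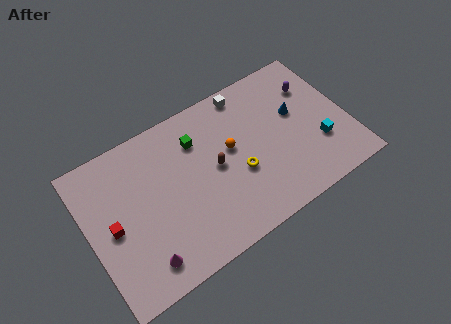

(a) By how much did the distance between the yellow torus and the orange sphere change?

-2.9

They were about 4.6 units apart before and 1.7 after — 2.9 units closer together.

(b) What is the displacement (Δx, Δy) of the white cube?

(2.2, 3.0)

The white cube started near (8.3, 5.4) and ended near (10.5, 8.4).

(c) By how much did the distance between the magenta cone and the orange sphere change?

+3.7

Before: roughly 3.6 units apart; after: 7.3. That's 3.7 units further apart.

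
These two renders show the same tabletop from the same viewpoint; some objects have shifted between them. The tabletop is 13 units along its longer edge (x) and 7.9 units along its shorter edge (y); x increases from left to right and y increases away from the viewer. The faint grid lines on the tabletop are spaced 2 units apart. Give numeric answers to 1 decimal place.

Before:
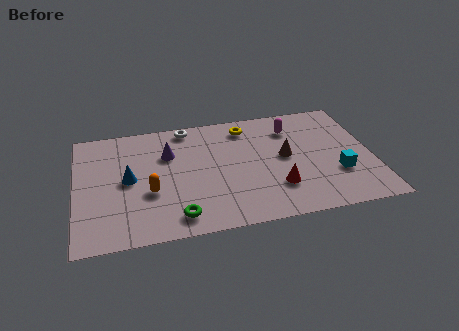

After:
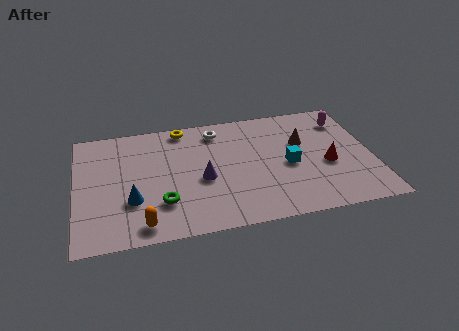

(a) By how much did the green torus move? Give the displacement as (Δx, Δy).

(-0.6, 1.0)

From the two frames, the green torus sits at roughly (4.3, 1.2) before and (3.7, 2.2) after.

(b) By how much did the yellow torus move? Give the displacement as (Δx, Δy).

(-2.8, 0.5)

The yellow torus was at about (7.6, 6.6) and moved to about (4.8, 7.1).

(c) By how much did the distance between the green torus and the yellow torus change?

-1.3

The distance was about 6.3 in the first image and 5.0 in the second, so they moved 1.3 units closer together.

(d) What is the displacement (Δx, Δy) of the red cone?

(2.3, 1.1)

The red cone was at about (8.7, 2.2) and moved to about (11.0, 3.3).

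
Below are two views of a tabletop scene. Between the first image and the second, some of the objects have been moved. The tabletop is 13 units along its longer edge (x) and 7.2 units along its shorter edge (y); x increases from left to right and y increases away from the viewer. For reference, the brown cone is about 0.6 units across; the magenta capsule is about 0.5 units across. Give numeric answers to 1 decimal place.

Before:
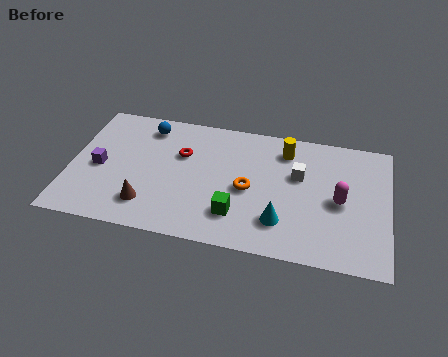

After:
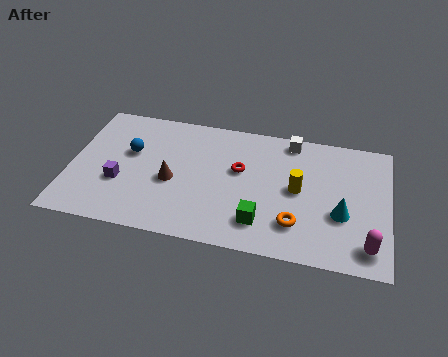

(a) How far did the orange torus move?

2.5

The orange torus was near (7.3, 3.3) before and (9.3, 1.8) after, so it travelled √(2.0² + 1.5²) ≈ 2.5 units.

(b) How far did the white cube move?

1.9

From (9.3, 4.5) to (8.9, 6.4), the white cube covered √(0.4² + 1.9²) ≈ 1.9 units.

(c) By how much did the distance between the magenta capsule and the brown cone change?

+0.3

Before: roughly 7.9 units apart; after: 8.2. That's 0.3 units further apart.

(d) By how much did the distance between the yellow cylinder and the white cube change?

+1.3

They were about 1.4 units apart before and 2.7 after — 1.3 units further apart.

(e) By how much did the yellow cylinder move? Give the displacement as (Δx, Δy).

(0.6, -2.1)

The yellow cylinder started near (8.7, 5.8) and ended near (9.3, 3.7).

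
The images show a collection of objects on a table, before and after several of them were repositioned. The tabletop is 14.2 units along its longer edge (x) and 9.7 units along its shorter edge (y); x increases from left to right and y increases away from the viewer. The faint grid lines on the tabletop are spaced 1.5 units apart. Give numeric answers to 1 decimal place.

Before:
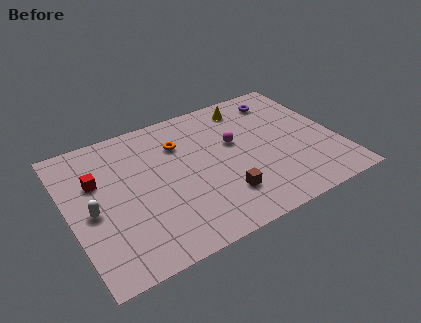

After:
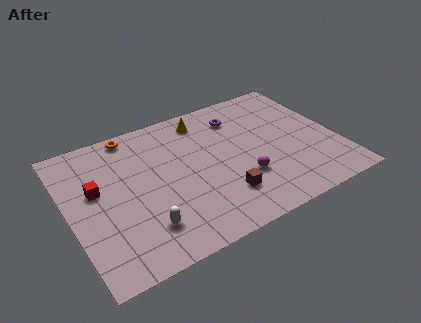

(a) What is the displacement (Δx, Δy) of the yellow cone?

(-2.4, 0.0)

The yellow cone was at about (10.0, 8.2) and moved to about (7.6, 8.2).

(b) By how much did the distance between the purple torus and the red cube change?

-2.2

Before: roughly 10.3 units apart; after: 8.1. That's 2.2 units closer together.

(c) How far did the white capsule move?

3.3

The white capsule was near (1.1, 4.4) before and (3.5, 2.2) after, so it travelled √(2.4² + 2.2²) ≈ 3.3 units.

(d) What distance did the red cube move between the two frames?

0.6

From (1.6, 6.3) to (1.5, 5.7), the red cube covered √(0.1² + 0.6²) ≈ 0.6 units.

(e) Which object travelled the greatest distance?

the white capsule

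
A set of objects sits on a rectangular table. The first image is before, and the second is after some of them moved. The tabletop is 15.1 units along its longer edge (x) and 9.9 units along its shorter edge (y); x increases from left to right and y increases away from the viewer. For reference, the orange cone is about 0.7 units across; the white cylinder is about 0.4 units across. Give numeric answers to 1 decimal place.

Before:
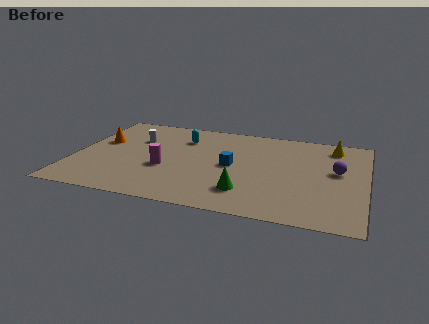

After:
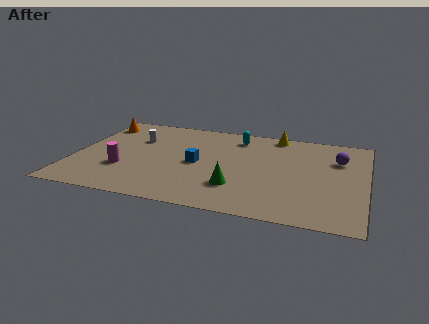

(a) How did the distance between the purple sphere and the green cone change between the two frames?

+0.9

Before: roughly 5.6 units apart; after: 6.5. That's 0.9 units further apart.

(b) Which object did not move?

the white cylinder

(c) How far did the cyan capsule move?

2.9

The cyan capsule was near (5.4, 7.4) before and (8.2, 8.2) after, so it travelled √(2.8² + 0.8²) ≈ 2.9 units.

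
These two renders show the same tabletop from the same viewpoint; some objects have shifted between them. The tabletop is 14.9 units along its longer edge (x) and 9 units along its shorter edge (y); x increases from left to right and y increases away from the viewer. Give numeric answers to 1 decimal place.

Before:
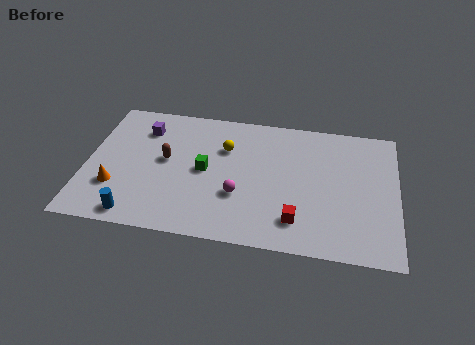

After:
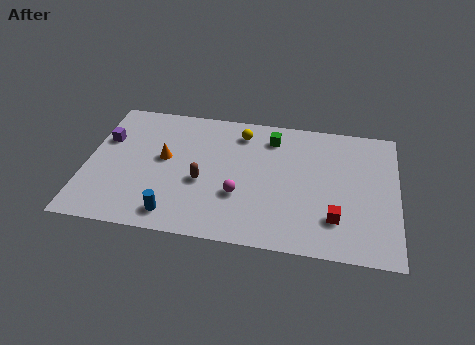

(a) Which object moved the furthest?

the green cube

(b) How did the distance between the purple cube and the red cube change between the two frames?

+2.7

Before: roughly 9.1 units apart; after: 11.8. That's 2.7 units further apart.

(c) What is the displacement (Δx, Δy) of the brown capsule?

(1.8, -1.2)

The brown capsule started near (3.8, 4.9) and ended near (5.6, 3.7).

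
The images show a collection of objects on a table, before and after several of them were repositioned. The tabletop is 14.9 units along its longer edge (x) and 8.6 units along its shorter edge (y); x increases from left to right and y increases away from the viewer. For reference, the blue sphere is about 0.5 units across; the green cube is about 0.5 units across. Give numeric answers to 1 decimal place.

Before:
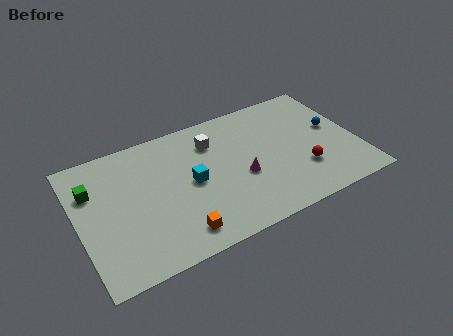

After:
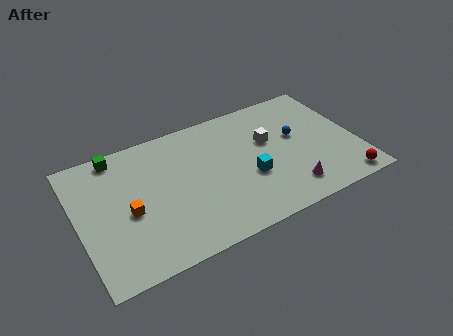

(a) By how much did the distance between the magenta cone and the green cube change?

+2.4

Before: roughly 8.1 units apart; after: 10.5. That's 2.4 units further apart.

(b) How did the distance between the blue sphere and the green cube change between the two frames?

-3.2

Before: roughly 13.0 units apart; after: 9.8. That's 3.2 units closer together.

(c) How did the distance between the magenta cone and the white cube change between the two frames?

+0.5

The distance was about 3.2 in the first image and 3.7 in the second, so they moved 0.5 units further apart.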